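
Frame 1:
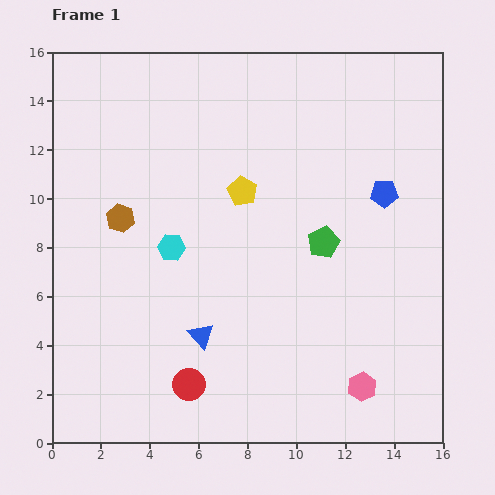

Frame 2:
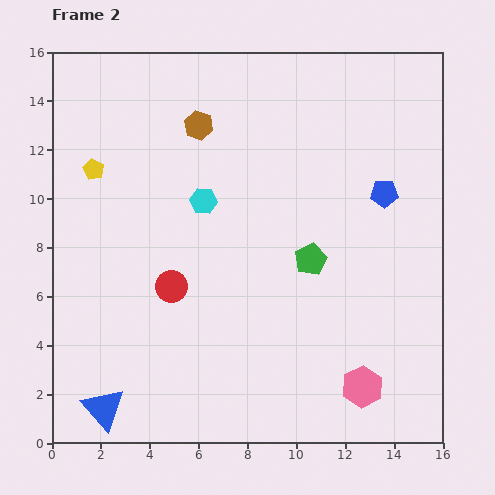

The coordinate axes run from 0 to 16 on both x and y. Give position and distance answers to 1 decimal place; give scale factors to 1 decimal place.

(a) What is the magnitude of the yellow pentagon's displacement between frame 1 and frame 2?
6.2

The yellow pentagon moved from (7.8, 10.3) to (1.7, 11.2), a distance of √(6.1² + 0.9²) ≈ 6.2.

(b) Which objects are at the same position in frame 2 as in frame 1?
the pink hexagon, the blue pentagon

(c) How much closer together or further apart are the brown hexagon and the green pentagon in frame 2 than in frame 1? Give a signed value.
-1.2

Distance in frame 1: 8.4. Distance in frame 2: 7.2.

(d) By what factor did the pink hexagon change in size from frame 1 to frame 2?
1.4×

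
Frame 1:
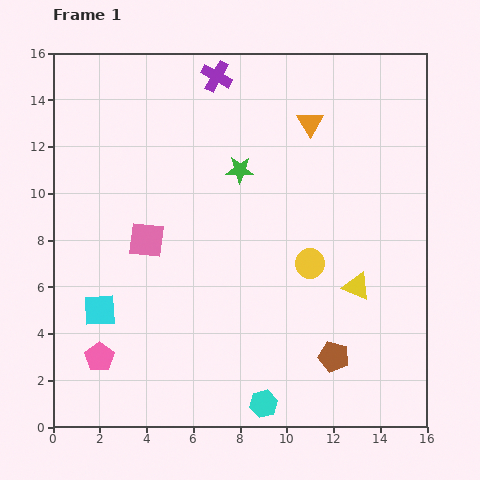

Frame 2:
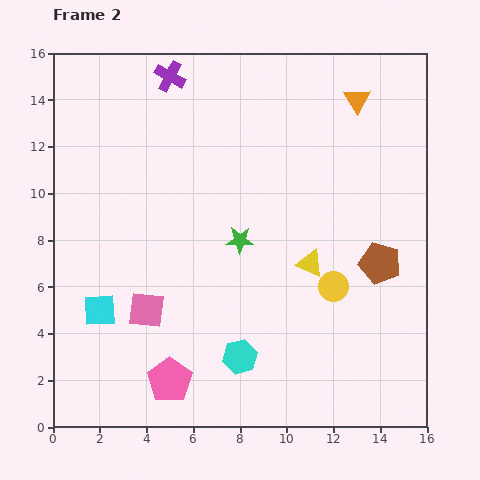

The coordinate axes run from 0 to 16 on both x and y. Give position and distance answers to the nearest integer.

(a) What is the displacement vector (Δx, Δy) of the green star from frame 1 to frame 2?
(0, -3)

The green star was at (8, 11) in frame 1 and (8, 8) in frame 2.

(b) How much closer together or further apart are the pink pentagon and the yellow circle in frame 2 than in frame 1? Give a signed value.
-2

Distance in frame 1: 10. Distance in frame 2: 8.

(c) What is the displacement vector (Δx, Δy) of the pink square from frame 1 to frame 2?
(0, -3)

The pink square was at (4, 8) in frame 1 and (4, 5) in frame 2.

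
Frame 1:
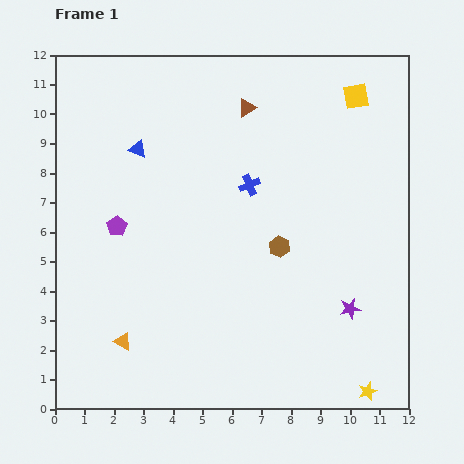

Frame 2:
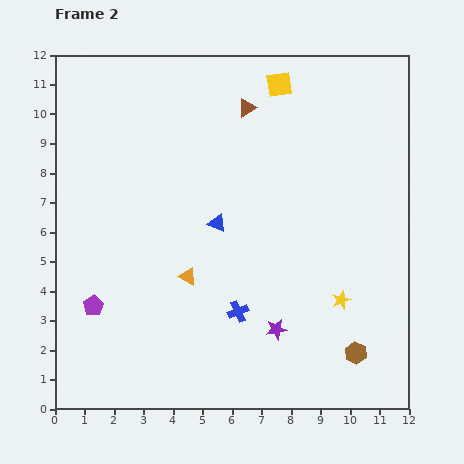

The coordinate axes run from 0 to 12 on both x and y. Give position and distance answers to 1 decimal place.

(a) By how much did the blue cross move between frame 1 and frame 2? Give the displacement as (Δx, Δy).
(-0.4, -4.3)

The blue cross was at (6.6, 7.6) in frame 1 and (6.2, 3.3) in frame 2.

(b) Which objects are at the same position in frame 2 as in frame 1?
the brown triangle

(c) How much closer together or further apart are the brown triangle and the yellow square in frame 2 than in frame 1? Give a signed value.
-2.3

Distance in frame 1: 3.7. Distance in frame 2: 1.4.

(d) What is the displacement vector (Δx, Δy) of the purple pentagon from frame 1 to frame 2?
(-0.8, -2.7)

The purple pentagon was at (2.1, 6.2) in frame 1 and (1.3, 3.5) in frame 2.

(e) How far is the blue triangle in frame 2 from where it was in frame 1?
3.7

The blue triangle moved from (2.8, 8.8) to (5.5, 6.3), a distance of √(2.7² + 2.5²) ≈ 3.7.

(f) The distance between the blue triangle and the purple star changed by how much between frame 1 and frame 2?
-4.9

Distance in frame 1: 9.0. Distance in frame 2: 4.1.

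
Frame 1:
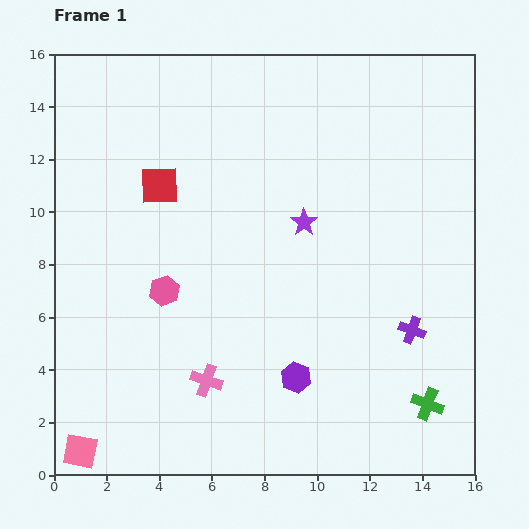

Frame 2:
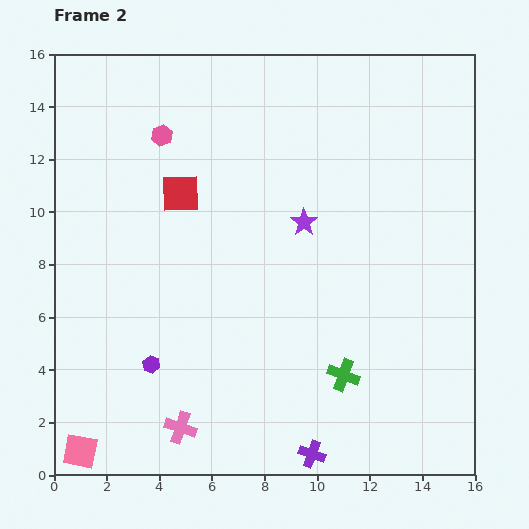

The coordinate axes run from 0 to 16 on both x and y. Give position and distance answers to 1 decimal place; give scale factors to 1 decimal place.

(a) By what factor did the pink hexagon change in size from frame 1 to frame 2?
0.7×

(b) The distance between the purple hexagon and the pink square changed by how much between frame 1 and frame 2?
-4.4

Distance in frame 1: 8.7. Distance in frame 2: 4.3.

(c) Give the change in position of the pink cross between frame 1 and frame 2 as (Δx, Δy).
(-1.0, -1.8)

The pink cross was at (5.8, 3.6) in frame 1 and (4.8, 1.8) in frame 2.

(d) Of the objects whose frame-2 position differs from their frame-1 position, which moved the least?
the red square

(moved 0.9)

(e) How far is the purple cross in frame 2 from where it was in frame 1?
6.0

The purple cross moved from (13.6, 5.5) to (9.8, 0.8), a distance of √(3.8² + 4.7²) ≈ 6.0.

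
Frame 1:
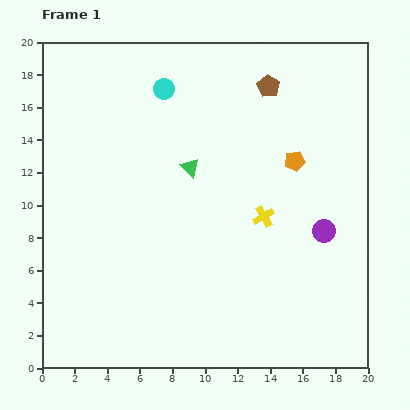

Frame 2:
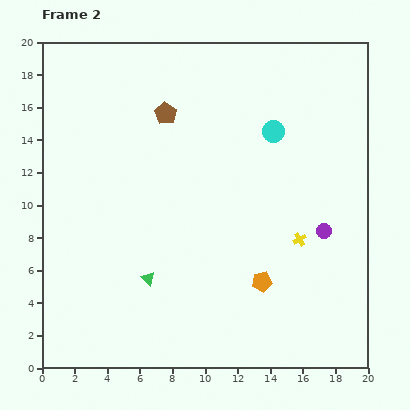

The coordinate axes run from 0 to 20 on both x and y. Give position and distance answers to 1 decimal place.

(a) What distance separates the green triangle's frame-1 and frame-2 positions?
7.3

The green triangle moved from (9.1, 12.3) to (6.5, 5.5), a distance of √(2.6² + 6.8²) ≈ 7.3.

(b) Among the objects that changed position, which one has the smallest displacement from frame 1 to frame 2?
the yellow cross

(moved 2.6)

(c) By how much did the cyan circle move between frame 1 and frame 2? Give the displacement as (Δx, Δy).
(6.7, -2.6)

The cyan circle was at (7.5, 17.1) in frame 1 and (14.2, 14.5) in frame 2.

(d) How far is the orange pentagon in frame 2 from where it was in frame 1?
7.7

The orange pentagon moved from (15.5, 12.7) to (13.5, 5.3), a distance of √(2.0² + 7.4²) ≈ 7.7.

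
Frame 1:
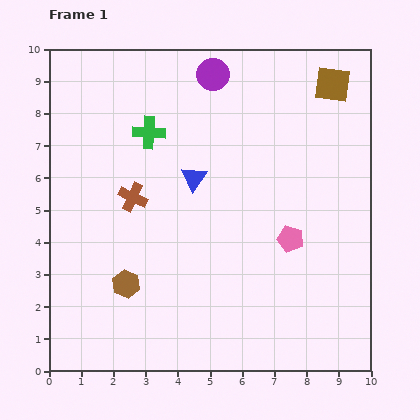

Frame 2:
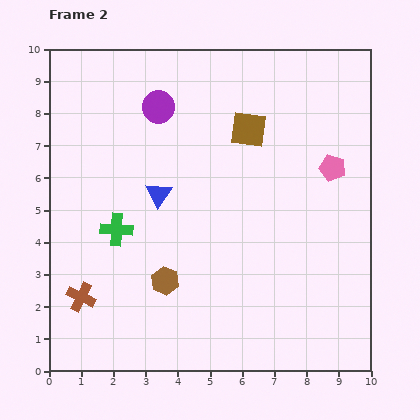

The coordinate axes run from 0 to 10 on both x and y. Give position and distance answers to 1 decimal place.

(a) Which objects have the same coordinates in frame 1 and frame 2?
none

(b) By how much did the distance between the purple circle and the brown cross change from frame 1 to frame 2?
+1.9

Distance in frame 1: 4.5. Distance in frame 2: 6.4.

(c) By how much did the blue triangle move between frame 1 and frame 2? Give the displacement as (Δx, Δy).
(-1.1, -0.5)

The blue triangle was at (4.5, 6.0) in frame 1 and (3.4, 5.5) in frame 2.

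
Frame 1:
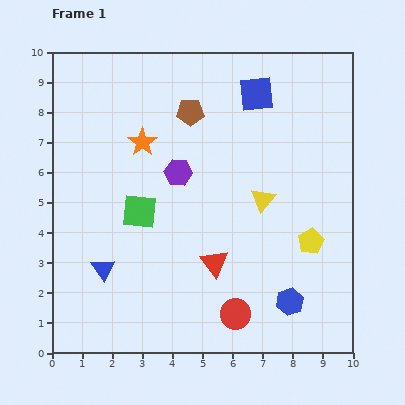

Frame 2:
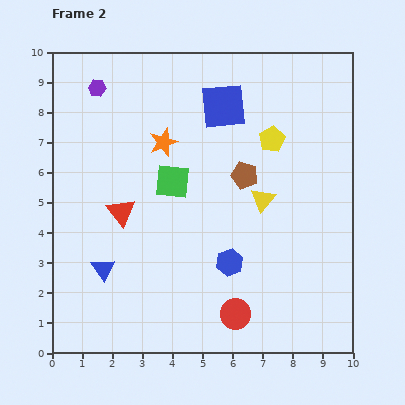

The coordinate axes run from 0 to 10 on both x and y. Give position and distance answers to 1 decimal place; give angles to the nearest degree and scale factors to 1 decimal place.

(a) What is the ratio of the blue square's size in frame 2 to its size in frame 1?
1.3×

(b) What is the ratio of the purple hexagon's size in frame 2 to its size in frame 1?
0.6×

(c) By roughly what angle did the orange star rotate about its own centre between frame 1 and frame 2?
15° clockwise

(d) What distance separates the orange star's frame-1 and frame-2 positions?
0.7

The orange star moved from (3.0, 7.0) to (3.7, 7.0), a distance of √(0.7² + 0.0²) ≈ 0.7.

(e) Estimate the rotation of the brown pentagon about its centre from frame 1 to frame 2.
17° clockwise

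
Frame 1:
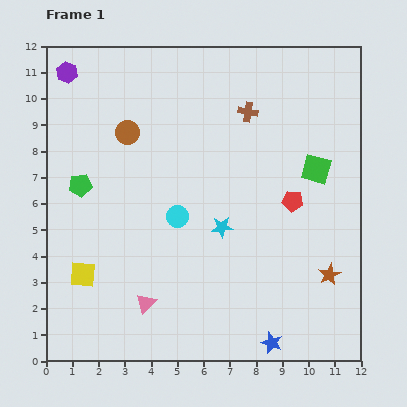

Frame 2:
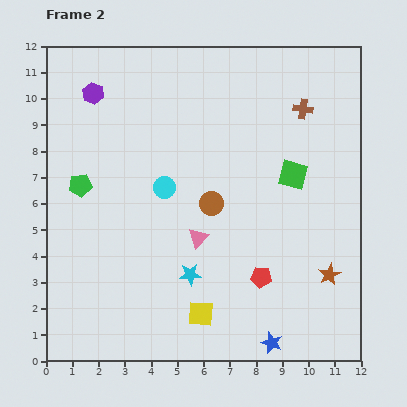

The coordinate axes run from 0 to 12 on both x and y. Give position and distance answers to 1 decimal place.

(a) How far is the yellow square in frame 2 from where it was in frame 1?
4.7

The yellow square moved from (1.4, 3.3) to (5.9, 1.8), a distance of √(4.5² + 1.5²) ≈ 4.7.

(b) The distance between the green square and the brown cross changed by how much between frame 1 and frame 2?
-0.9

Distance in frame 1: 3.4. Distance in frame 2: 2.5.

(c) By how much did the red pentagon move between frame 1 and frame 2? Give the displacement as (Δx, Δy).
(-1.2, -2.9)

The red pentagon was at (9.4, 6.1) in frame 1 and (8.2, 3.2) in frame 2.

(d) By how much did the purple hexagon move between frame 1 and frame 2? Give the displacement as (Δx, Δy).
(1.0, -0.8)

The purple hexagon was at (0.8, 11.0) in frame 1 and (1.8, 10.2) in frame 2.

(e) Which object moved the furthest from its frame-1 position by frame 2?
the yellow square

(moved 4.7; next 4.2)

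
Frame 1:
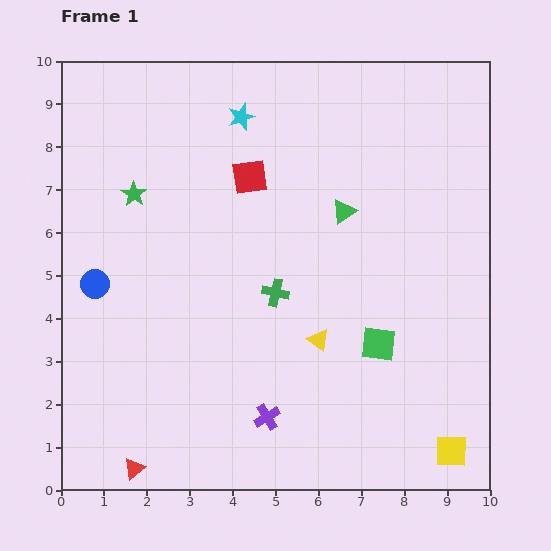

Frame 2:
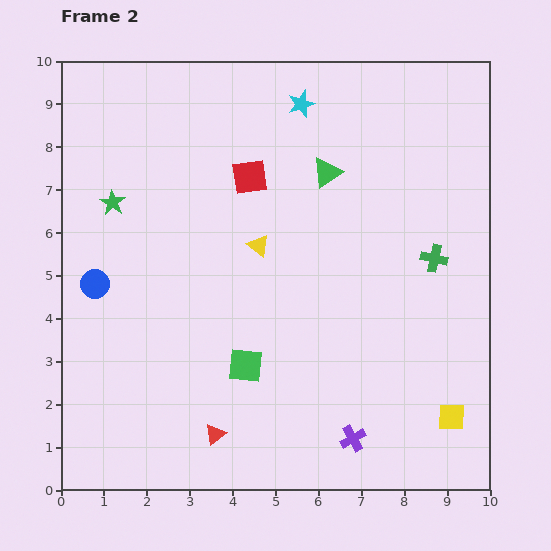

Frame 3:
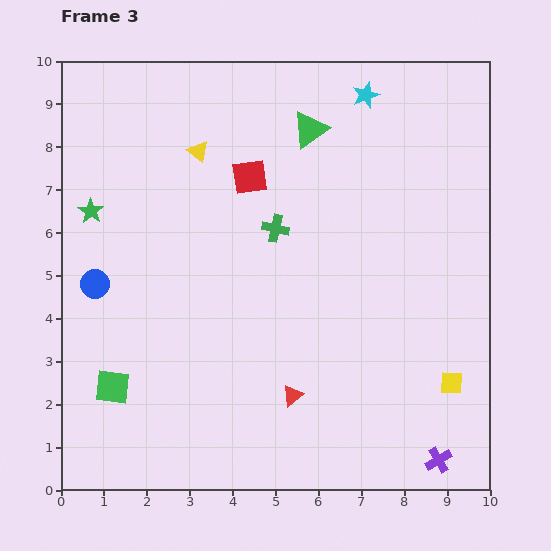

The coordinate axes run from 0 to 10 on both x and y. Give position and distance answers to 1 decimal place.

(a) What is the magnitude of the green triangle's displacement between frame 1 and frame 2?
1.0

The green triangle moved from (6.6, 6.5) to (6.2, 7.4), a distance of √(0.4² + 0.9²) ≈ 1.0.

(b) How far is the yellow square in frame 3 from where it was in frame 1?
1.6

The yellow square moved from (9.1, 0.9) to (9.1, 2.5), a distance of √(0.0² + 1.6²) ≈ 1.6.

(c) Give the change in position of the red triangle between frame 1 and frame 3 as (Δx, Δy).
(3.7, 1.7)

The red triangle was at (1.7, 0.5) in frame 1 and (5.4, 2.2) in frame 3.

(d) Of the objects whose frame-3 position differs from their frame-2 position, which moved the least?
the green star

(moved 0.5)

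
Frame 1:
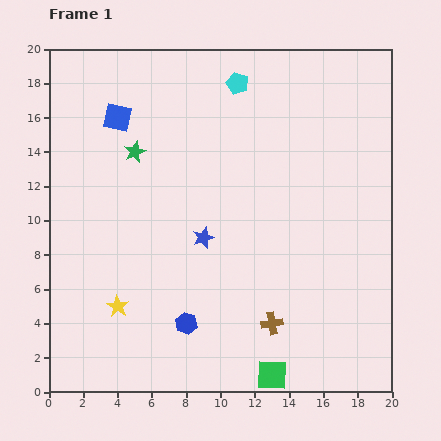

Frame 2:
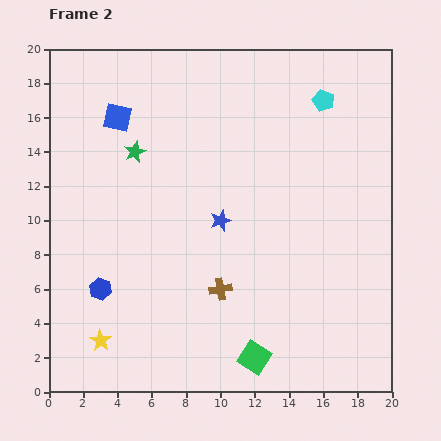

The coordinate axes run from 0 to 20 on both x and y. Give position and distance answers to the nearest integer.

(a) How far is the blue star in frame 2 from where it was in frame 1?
1

The blue star moved from (9, 9) to (10, 10), a distance of √(1² + 1²) ≈ 1.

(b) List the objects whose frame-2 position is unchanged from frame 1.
the blue square, the green star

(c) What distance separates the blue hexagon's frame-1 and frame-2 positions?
5

The blue hexagon moved from (8, 4) to (3, 6), a distance of √(5² + 2²) ≈ 5.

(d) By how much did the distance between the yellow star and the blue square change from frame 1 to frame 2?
+2

Distance in frame 1: 11. Distance in frame 2: 13.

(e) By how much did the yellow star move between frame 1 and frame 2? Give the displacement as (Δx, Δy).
(-1, -2)

The yellow star was at (4, 5) in frame 1 and (3, 3) in frame 2.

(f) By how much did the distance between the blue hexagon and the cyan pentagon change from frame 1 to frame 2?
+3

Distance in frame 1: 14. Distance in frame 2: 17.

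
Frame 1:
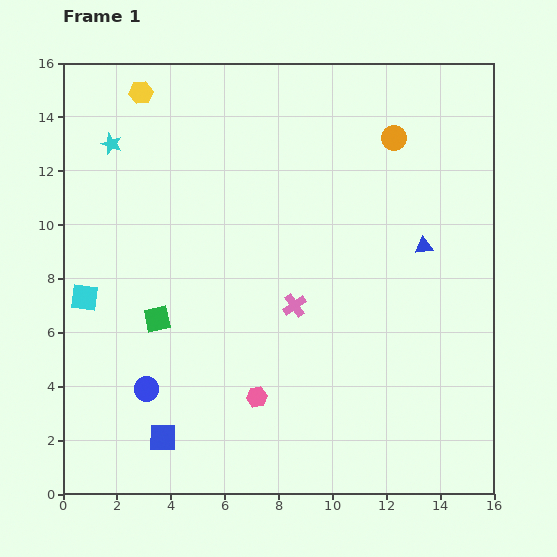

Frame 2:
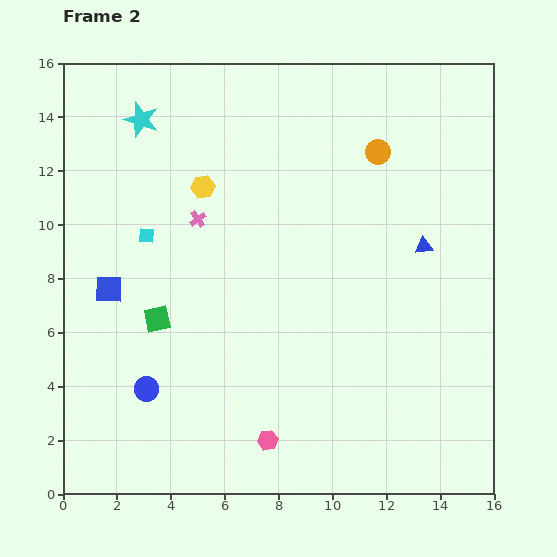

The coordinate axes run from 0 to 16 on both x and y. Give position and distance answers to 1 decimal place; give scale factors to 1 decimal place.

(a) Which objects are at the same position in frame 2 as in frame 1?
the blue circle, the green square, the blue triangle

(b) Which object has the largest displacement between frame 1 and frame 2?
the blue square

(moved 5.9; next 4.8)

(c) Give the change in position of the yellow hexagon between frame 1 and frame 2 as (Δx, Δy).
(2.3, -3.5)

The yellow hexagon was at (2.9, 14.9) in frame 1 and (5.2, 11.4) in frame 2.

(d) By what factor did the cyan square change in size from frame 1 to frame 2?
0.6×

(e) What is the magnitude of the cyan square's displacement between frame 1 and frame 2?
3.3

The cyan square moved from (0.8, 7.3) to (3.1, 9.6), a distance of √(2.3² + 2.3²) ≈ 3.3.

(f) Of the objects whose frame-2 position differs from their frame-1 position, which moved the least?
the orange circle

(moved 0.8)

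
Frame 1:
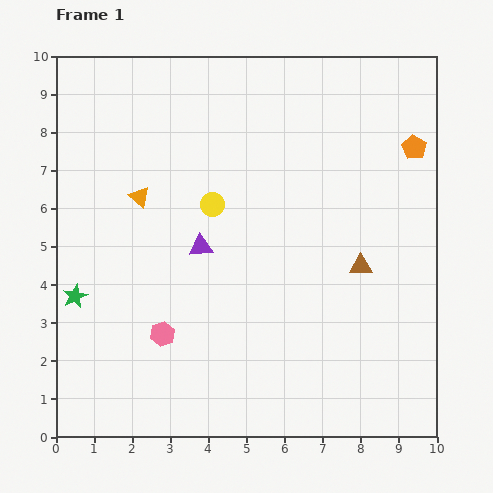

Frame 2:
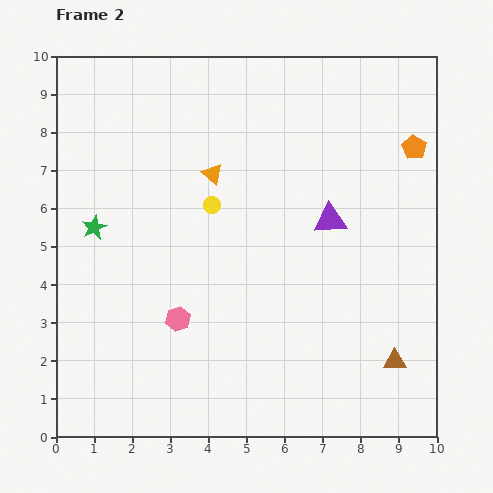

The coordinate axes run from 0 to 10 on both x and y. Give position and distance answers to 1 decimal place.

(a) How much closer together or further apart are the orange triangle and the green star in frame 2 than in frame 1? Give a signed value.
+0.3

Distance in frame 1: 3.1. Distance in frame 2: 3.4.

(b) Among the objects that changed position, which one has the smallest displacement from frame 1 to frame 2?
the pink hexagon

(moved 0.6)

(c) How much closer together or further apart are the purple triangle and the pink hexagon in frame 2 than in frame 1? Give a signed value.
+2.3

Distance in frame 1: 2.5. Distance in frame 2: 4.8.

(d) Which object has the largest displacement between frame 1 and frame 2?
the purple triangle

(moved 3.5; next 2.7)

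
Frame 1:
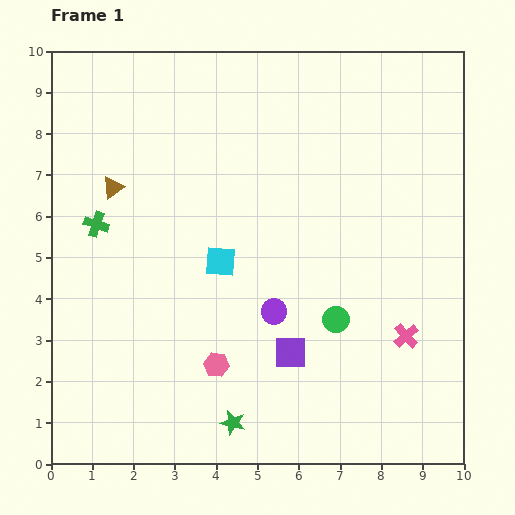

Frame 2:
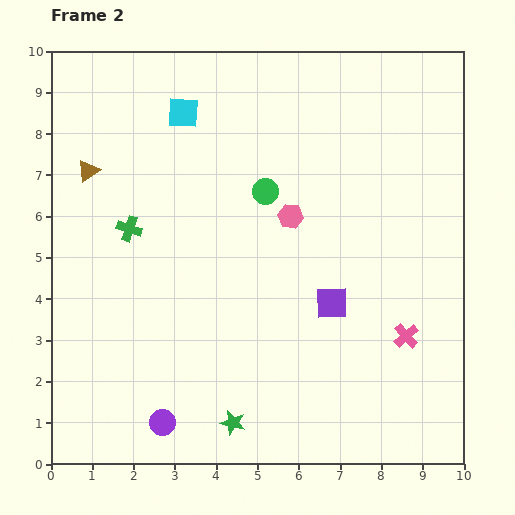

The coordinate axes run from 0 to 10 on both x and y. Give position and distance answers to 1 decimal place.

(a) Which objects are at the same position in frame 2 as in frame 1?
the green star, the pink cross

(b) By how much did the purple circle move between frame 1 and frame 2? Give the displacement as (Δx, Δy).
(-2.7, -2.7)

The purple circle was at (5.4, 3.7) in frame 1 and (2.7, 1.0) in frame 2.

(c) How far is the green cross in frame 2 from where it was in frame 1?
0.8

The green cross moved from (1.1, 5.8) to (1.9, 5.7), a distance of √(0.8² + 0.1²) ≈ 0.8.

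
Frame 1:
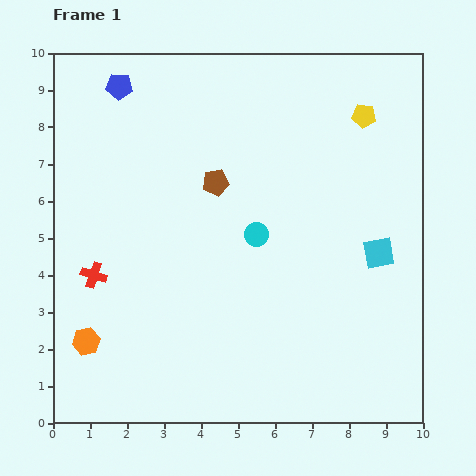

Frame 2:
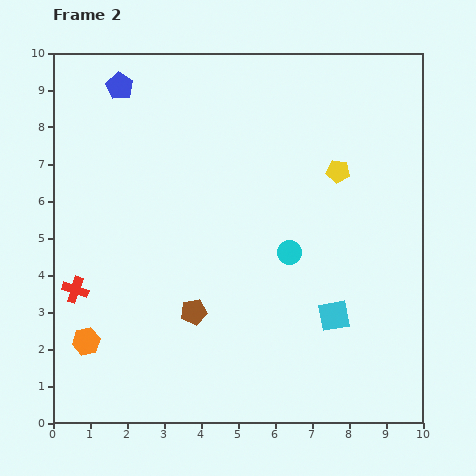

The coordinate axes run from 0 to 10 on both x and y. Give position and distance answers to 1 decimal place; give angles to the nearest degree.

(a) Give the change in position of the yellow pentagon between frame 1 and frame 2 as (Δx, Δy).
(-0.7, -1.5)

The yellow pentagon was at (8.4, 8.3) in frame 1 and (7.7, 6.8) in frame 2.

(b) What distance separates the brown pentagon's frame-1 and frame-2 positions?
3.6

The brown pentagon moved from (4.4, 6.5) to (3.8, 3.0), a distance of √(0.6² + 3.5²) ≈ 3.6.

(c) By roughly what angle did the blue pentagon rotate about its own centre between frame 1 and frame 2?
26° clockwise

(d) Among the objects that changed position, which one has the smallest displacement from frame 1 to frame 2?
the red cross

(moved 0.6)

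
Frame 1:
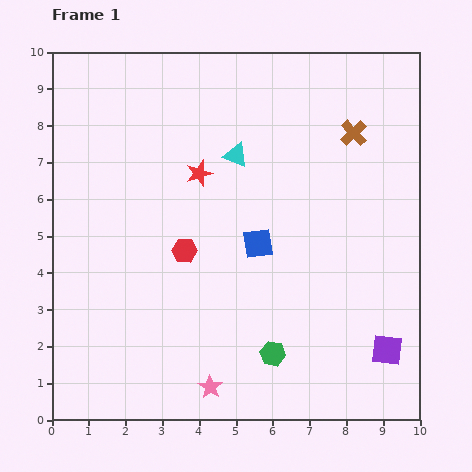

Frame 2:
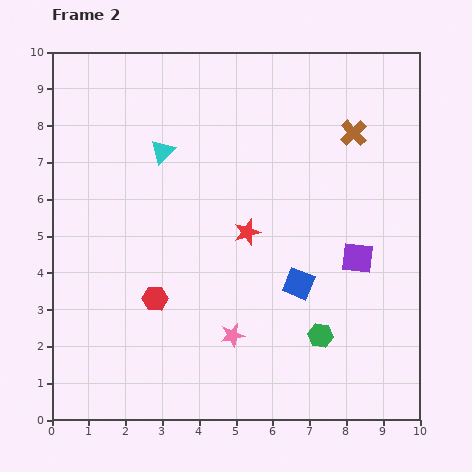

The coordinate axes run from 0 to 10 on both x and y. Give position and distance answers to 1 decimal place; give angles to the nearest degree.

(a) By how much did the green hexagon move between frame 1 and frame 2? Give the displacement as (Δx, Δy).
(1.3, 0.5)

The green hexagon was at (6.0, 1.8) in frame 1 and (7.3, 2.3) in frame 2.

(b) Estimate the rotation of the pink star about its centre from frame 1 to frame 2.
28° clockwise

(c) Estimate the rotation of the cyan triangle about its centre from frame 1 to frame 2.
55° clockwise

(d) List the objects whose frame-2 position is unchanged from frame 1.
the brown cross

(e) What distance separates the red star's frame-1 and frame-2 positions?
2.1

The red star moved from (4.0, 6.7) to (5.3, 5.1), a distance of √(1.3² + 1.6²) ≈ 2.1.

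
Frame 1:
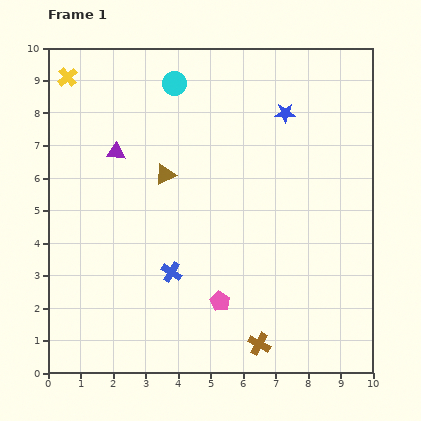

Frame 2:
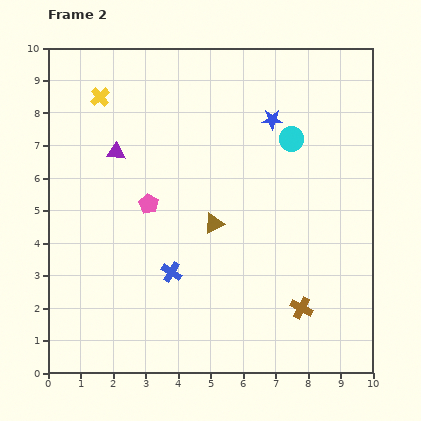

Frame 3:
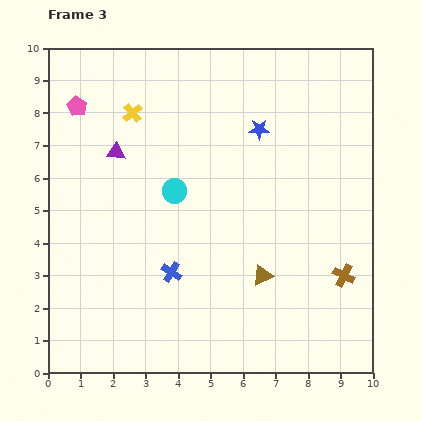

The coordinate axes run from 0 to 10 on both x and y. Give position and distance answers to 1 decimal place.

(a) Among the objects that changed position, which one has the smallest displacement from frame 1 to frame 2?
the blue star

(moved 0.4)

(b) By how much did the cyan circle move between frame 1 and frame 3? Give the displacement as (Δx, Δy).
(0.0, -3.3)

The cyan circle was at (3.9, 8.9) in frame 1 and (3.9, 5.6) in frame 3.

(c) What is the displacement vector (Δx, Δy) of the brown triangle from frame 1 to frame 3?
(3.0, -3.1)

The brown triangle was at (3.6, 6.1) in frame 1 and (6.6, 3.0) in frame 3.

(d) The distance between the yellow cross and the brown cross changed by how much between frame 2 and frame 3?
-0.8

Distance in frame 2: 9.0. Distance in frame 3: 8.2.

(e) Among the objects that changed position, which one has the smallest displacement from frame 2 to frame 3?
the blue star

(moved 0.5)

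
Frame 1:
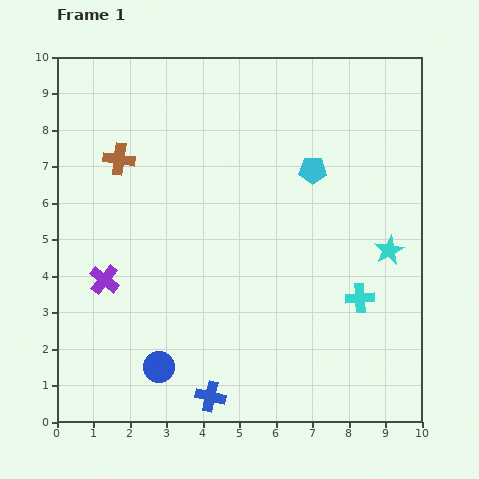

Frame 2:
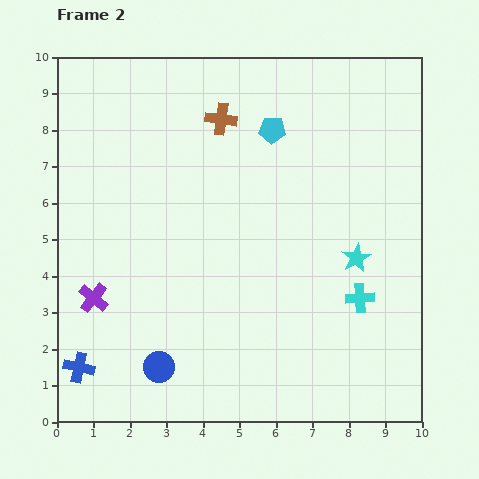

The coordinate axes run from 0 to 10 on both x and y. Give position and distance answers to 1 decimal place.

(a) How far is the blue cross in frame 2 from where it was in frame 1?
3.7

The blue cross moved from (4.2, 0.7) to (0.6, 1.5), a distance of √(3.6² + 0.8²) ≈ 3.7.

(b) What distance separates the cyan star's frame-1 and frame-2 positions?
0.9

The cyan star moved from (9.1, 4.7) to (8.2, 4.5), a distance of √(0.9² + 0.2²) ≈ 0.9.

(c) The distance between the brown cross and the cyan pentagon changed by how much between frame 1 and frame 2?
-3.9

Distance in frame 1: 5.3. Distance in frame 2: 1.4.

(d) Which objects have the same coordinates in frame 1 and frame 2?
the cyan cross, the blue circle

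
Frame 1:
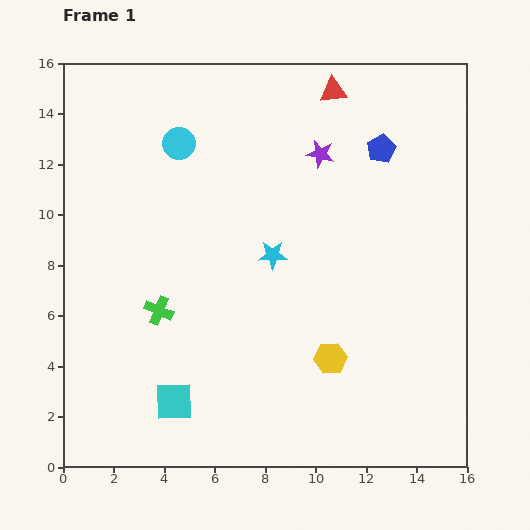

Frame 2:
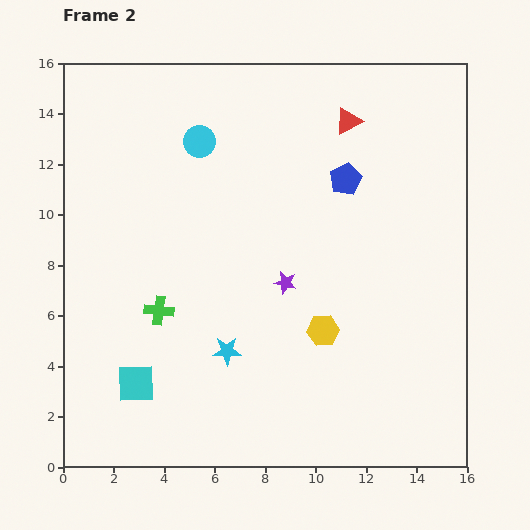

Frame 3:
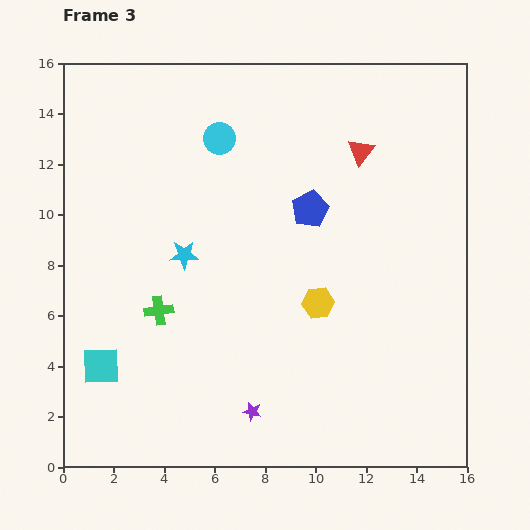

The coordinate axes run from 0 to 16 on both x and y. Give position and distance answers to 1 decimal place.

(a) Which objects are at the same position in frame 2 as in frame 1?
the green cross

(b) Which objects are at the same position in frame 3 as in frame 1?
the green cross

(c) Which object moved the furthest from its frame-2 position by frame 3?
the purple star

(moved 5.3; next 4.2)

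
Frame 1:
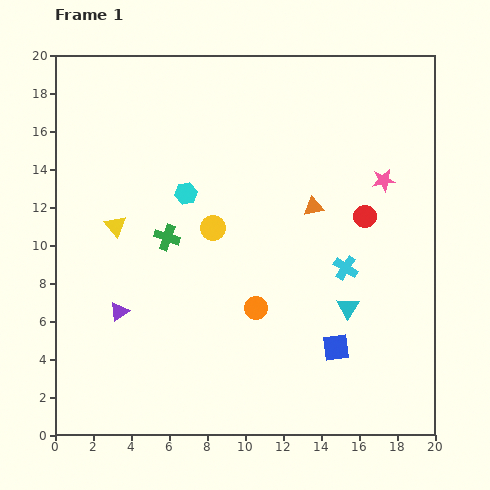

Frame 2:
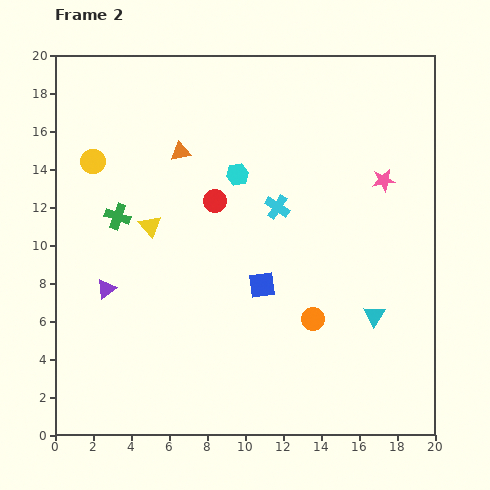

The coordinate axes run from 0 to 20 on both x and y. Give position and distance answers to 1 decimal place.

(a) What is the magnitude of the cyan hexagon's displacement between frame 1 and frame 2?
2.9

The cyan hexagon moved from (6.9, 12.7) to (9.6, 13.7), a distance of √(2.7² + 1.0²) ≈ 2.9.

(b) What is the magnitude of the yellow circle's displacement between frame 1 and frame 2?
7.2

The yellow circle moved from (8.3, 10.9) to (2.0, 14.4), a distance of √(6.3² + 3.5²) ≈ 7.2.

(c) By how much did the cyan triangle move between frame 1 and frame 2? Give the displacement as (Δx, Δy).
(1.4, -0.4)

The cyan triangle was at (15.4, 6.7) in frame 1 and (16.8, 6.3) in frame 2.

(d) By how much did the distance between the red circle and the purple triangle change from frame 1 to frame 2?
-6.5

Distance in frame 1: 13.8. Distance in frame 2: 7.3.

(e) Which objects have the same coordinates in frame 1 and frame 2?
the pink star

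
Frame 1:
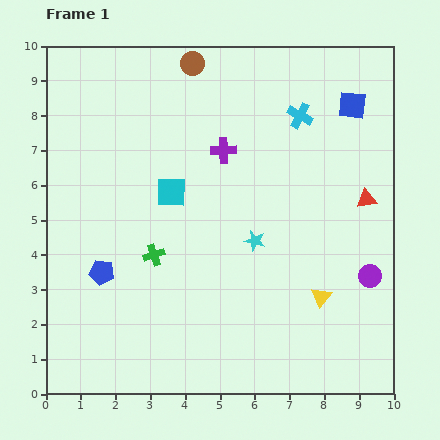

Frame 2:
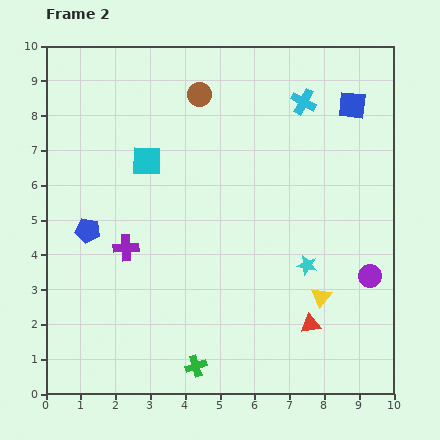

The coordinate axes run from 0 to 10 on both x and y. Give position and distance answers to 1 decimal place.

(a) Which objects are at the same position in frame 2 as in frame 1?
the yellow triangle, the blue square, the purple circle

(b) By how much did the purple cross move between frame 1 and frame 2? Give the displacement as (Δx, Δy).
(-2.8, -2.8)

The purple cross was at (5.1, 7.0) in frame 1 and (2.3, 4.2) in frame 2.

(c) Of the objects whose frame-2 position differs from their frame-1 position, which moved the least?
the cyan cross

(moved 0.4)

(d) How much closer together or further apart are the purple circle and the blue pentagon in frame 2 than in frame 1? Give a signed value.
+0.5

Distance in frame 1: 7.7. Distance in frame 2: 8.2.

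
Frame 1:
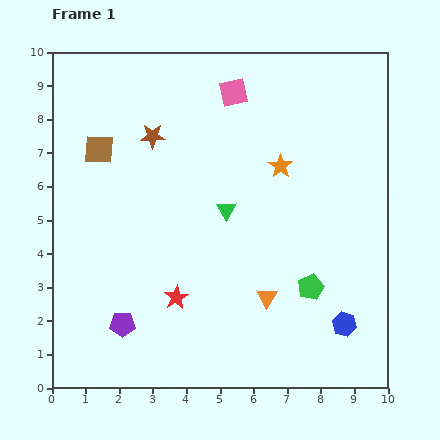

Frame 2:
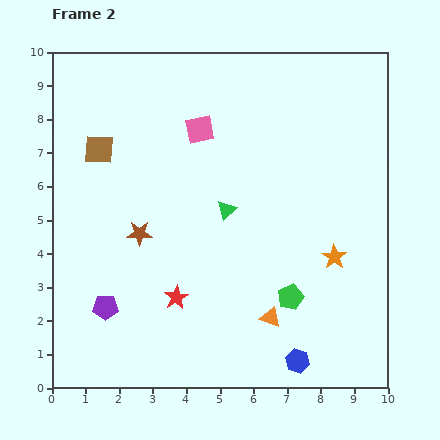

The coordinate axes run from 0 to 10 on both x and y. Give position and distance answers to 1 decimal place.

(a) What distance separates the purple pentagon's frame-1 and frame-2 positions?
0.7

The purple pentagon moved from (2.1, 1.9) to (1.6, 2.4), a distance of √(0.5² + 0.5²) ≈ 0.7.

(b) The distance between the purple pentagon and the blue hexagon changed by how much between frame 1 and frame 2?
-0.7

Distance in frame 1: 6.6. Distance in frame 2: 5.9.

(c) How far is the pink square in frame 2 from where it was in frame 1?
1.5

The pink square moved from (5.4, 8.8) to (4.4, 7.7), a distance of √(1.0² + 1.1²) ≈ 1.5.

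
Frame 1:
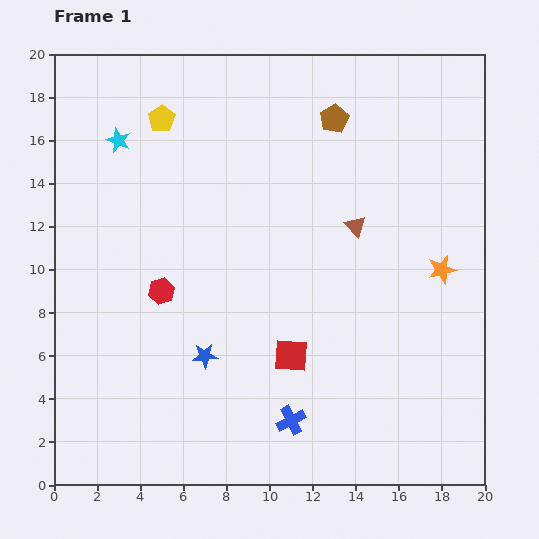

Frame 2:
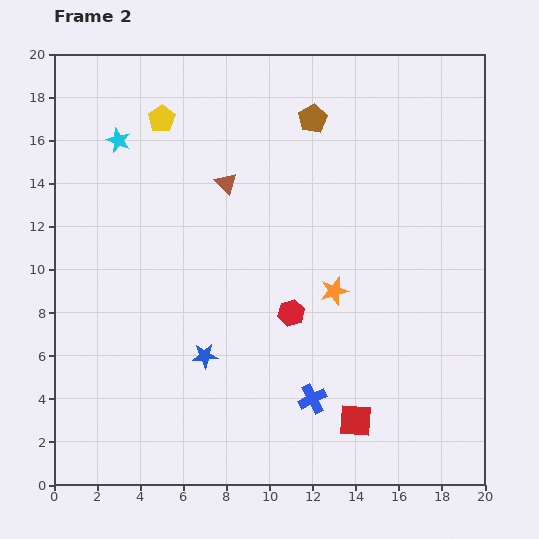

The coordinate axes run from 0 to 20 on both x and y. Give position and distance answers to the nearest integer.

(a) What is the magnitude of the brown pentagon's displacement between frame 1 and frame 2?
1

The brown pentagon moved from (13, 17) to (12, 17), a distance of √(1² + 0²) ≈ 1.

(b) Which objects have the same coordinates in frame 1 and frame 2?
the cyan star, the blue star, the yellow pentagon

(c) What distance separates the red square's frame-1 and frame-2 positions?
4

The red square moved from (11, 6) to (14, 3), a distance of √(3² + 3²) ≈ 4.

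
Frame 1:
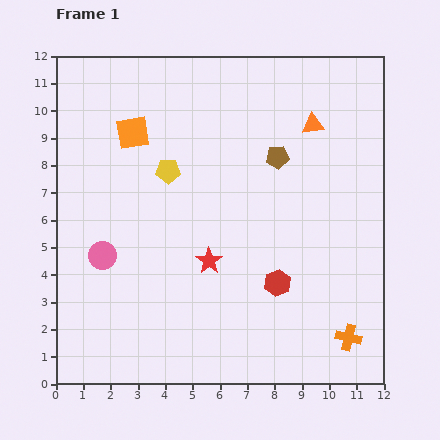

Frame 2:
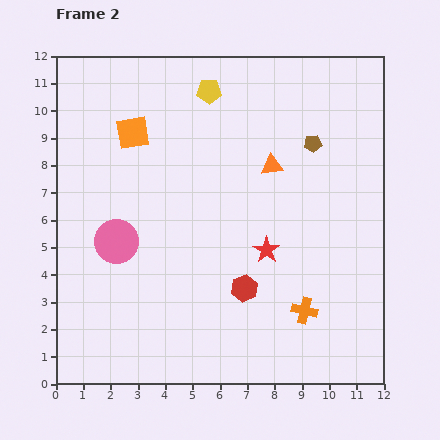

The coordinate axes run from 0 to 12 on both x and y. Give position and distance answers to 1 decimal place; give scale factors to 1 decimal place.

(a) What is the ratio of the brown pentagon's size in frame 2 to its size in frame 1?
0.8×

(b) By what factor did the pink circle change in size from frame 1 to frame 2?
1.6×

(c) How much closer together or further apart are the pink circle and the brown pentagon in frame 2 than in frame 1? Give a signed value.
+0.7

Distance in frame 1: 7.3. Distance in frame 2: 8.0.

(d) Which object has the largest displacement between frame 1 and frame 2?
the yellow pentagon

(moved 3.3; next 2.1)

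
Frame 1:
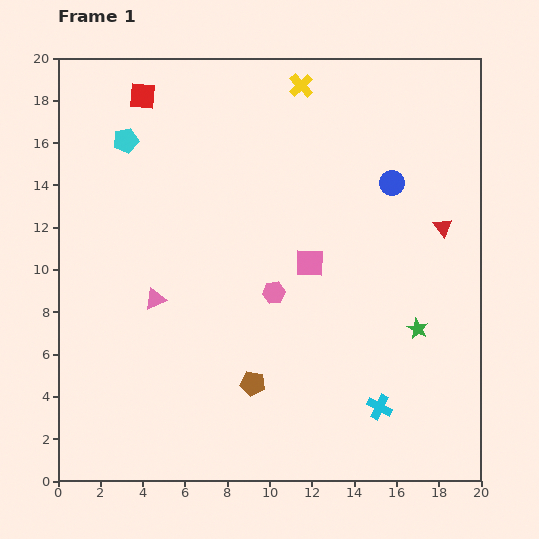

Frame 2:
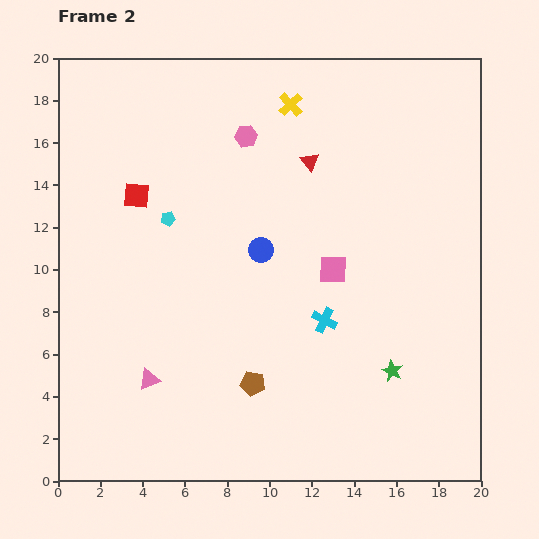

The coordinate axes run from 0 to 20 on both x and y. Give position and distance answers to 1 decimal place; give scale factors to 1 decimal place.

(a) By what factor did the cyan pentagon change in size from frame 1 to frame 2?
0.6×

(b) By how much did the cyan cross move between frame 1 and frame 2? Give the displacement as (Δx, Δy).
(-2.6, 4.1)

The cyan cross was at (15.2, 3.5) in frame 1 and (12.6, 7.6) in frame 2.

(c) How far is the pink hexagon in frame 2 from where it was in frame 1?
7.5

The pink hexagon moved from (10.2, 8.9) to (8.9, 16.3), a distance of √(1.3² + 7.4²) ≈ 7.5.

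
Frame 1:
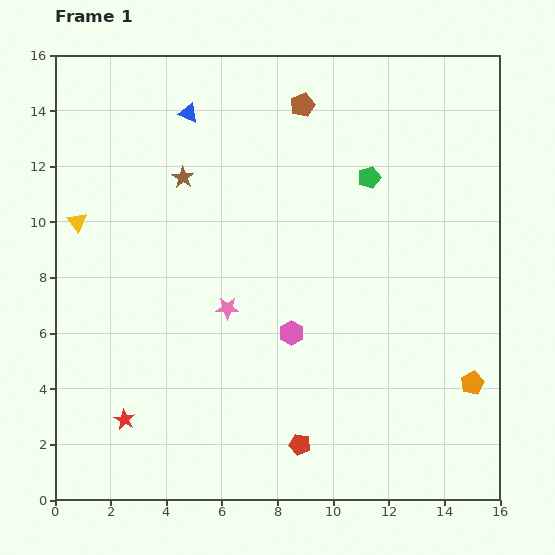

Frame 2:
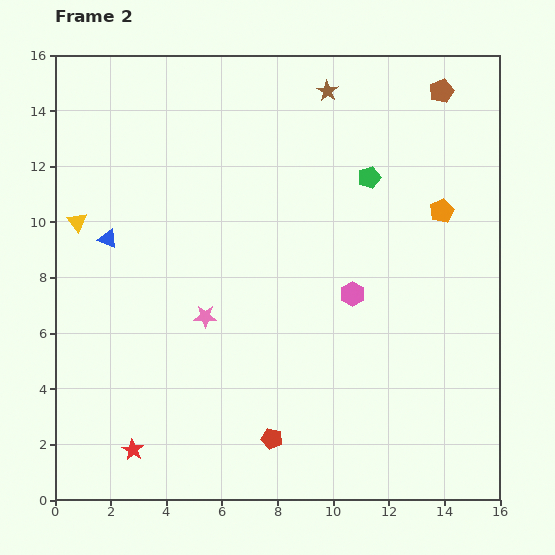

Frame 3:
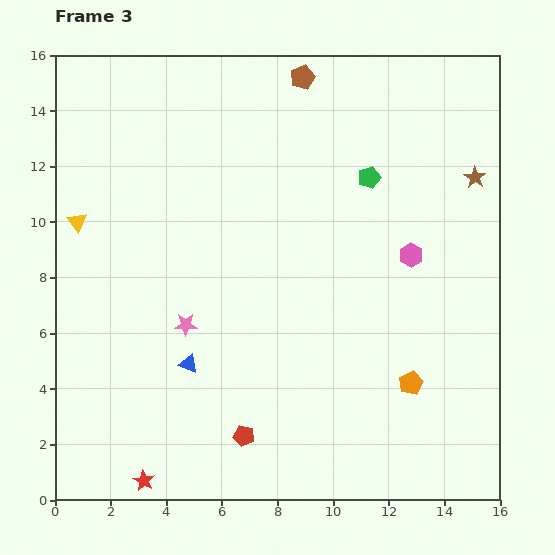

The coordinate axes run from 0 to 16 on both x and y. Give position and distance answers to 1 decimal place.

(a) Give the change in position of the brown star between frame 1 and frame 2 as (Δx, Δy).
(5.2, 3.1)

The brown star was at (4.6, 11.6) in frame 1 and (9.8, 14.7) in frame 2.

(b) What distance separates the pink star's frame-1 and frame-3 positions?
1.6

The pink star moved from (6.2, 6.9) to (4.7, 6.3), a distance of √(1.5² + 0.6²) ≈ 1.6.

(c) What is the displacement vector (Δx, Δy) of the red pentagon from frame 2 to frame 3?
(-1.0, 0.1)

The red pentagon was at (7.8, 2.2) in frame 2 and (6.8, 2.3) in frame 3.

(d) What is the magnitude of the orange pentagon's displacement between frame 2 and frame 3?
6.3

The orange pentagon moved from (13.9, 10.4) to (12.8, 4.2), a distance of √(1.1² + 6.2²) ≈ 6.3.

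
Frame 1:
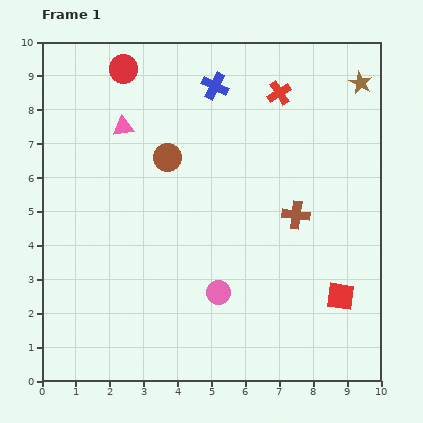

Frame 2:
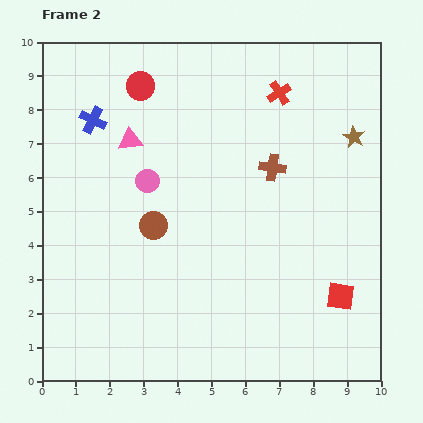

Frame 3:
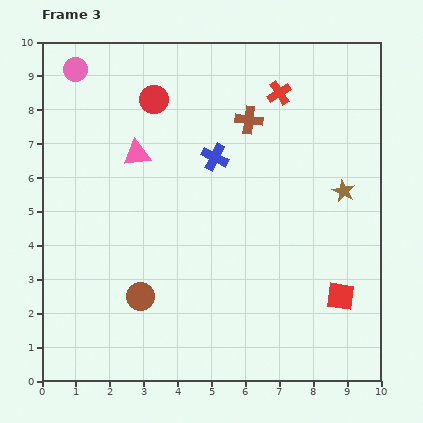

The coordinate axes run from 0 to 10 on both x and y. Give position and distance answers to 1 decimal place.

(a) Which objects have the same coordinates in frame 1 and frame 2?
the red square, the red cross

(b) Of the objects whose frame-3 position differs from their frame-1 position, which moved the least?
the pink triangle

(moved 0.9)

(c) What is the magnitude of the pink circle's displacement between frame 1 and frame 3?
7.8

The pink circle moved from (5.2, 2.6) to (1.0, 9.2), a distance of √(4.2² + 6.6²) ≈ 7.8.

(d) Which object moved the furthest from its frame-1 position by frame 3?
the pink circle

(moved 7.8; next 4.2)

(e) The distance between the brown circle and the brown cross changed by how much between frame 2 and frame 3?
+2.2

Distance in frame 2: 3.9. Distance in frame 3: 6.1.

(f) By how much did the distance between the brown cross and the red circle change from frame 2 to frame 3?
-1.7

Distance in frame 2: 4.6. Distance in frame 3: 2.9.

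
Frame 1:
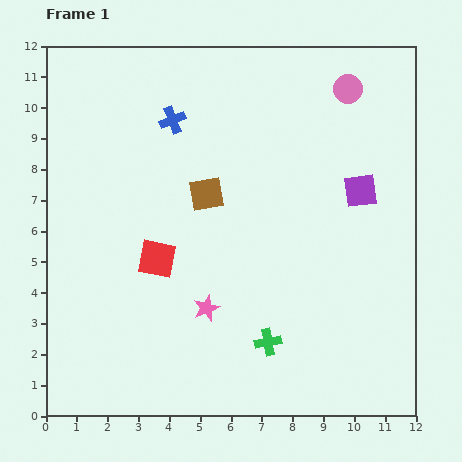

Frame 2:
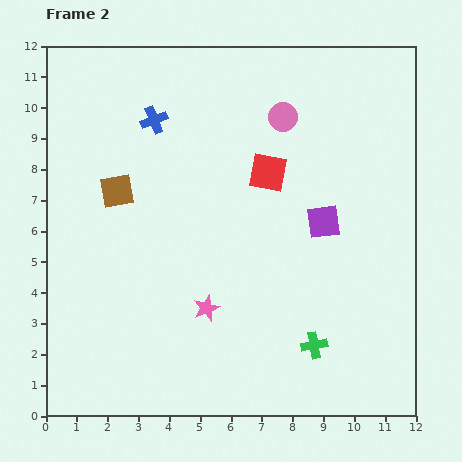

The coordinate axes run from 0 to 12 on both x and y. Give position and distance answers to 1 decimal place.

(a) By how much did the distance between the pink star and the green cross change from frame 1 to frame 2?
+1.4

Distance in frame 1: 2.3. Distance in frame 2: 3.7.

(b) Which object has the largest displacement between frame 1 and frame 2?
the red square

(moved 4.6; next 2.9)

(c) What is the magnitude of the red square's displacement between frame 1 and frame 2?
4.6

The red square moved from (3.6, 5.1) to (7.2, 7.9), a distance of √(3.6² + 2.8²) ≈ 4.6.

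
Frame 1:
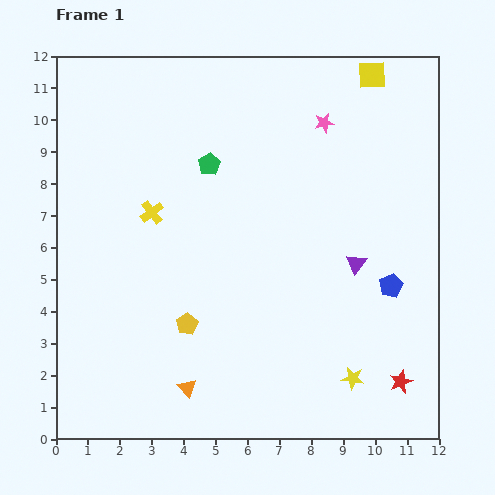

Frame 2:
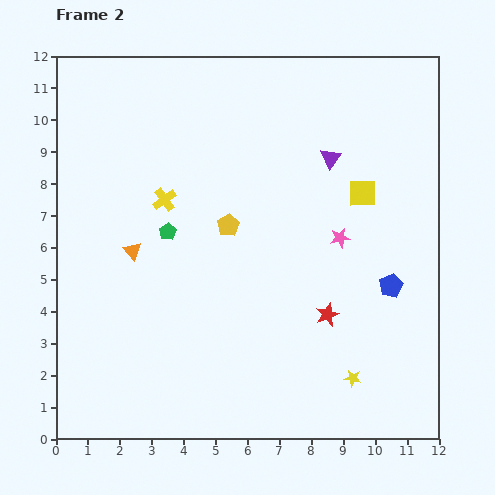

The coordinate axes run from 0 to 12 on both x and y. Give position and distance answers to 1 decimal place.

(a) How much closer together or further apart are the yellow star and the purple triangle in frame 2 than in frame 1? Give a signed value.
+3.3

Distance in frame 1: 3.6. Distance in frame 2: 6.9.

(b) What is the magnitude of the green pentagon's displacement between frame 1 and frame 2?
2.5

The green pentagon moved from (4.8, 8.6) to (3.5, 6.5), a distance of √(1.3² + 2.1²) ≈ 2.5.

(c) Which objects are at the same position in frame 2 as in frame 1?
the blue pentagon, the yellow star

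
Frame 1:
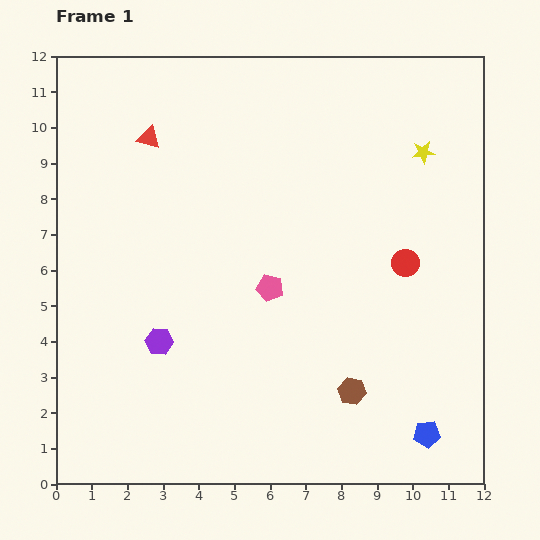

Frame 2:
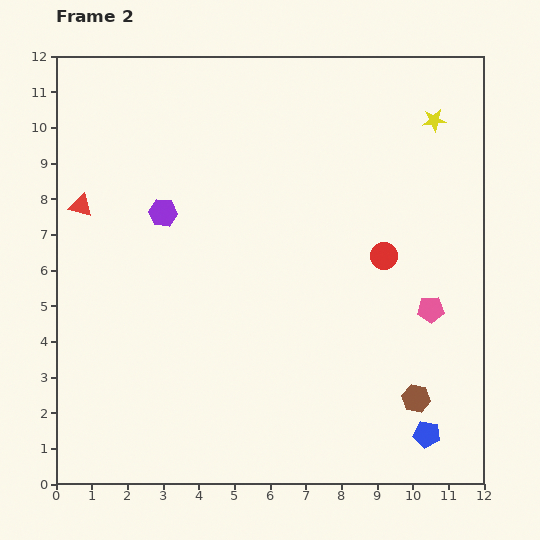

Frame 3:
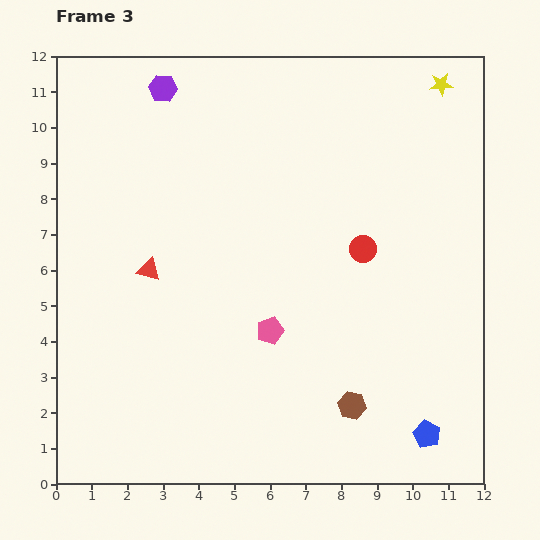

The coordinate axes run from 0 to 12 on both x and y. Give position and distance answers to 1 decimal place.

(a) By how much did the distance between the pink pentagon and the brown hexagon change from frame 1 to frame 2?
-1.2

Distance in frame 1: 3.7. Distance in frame 2: 2.5.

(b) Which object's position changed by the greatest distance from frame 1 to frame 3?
the purple hexagon

(moved 7.1; next 3.7)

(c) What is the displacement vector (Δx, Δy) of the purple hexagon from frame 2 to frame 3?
(0.0, 3.5)

The purple hexagon was at (3.0, 7.6) in frame 2 and (3.0, 11.1) in frame 3.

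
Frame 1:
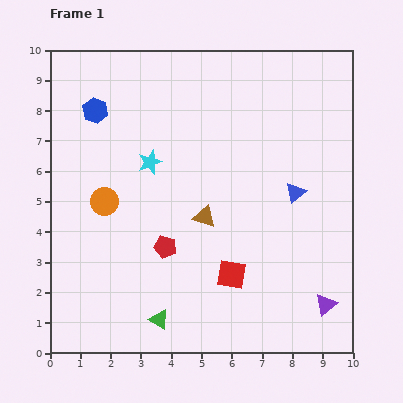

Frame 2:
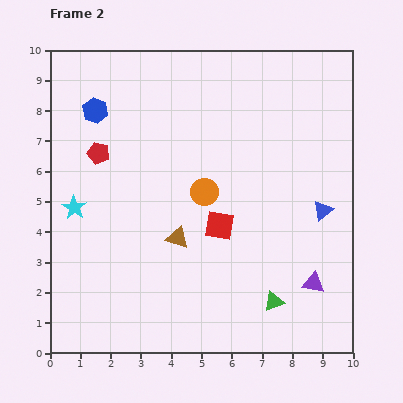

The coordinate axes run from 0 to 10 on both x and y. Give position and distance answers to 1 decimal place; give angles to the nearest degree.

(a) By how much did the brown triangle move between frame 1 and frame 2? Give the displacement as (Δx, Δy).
(-0.9, -0.7)

The brown triangle was at (5.1, 4.5) in frame 1 and (4.2, 3.8) in frame 2.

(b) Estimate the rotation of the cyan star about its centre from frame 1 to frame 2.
20° counter-clockwise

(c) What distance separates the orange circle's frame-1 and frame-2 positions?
3.3

The orange circle moved from (1.8, 5.0) to (5.1, 5.3), a distance of √(3.3² + 0.3²) ≈ 3.3.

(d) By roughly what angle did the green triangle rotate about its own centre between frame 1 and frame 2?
51° counter-clockwise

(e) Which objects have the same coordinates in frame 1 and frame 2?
the blue hexagon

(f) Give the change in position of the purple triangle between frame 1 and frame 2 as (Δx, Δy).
(-0.4, 0.7)

The purple triangle was at (9.1, 1.6) in frame 1 and (8.7, 2.3) in frame 2.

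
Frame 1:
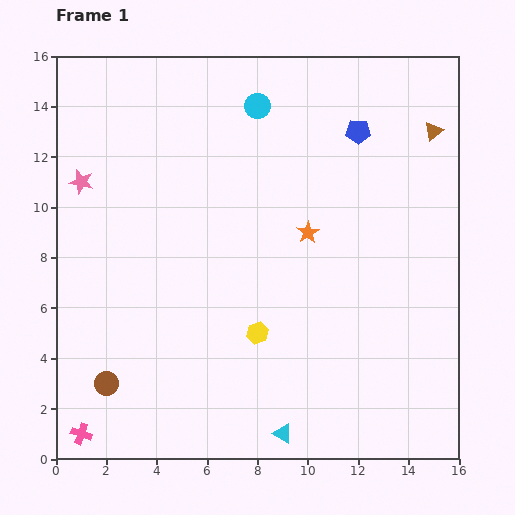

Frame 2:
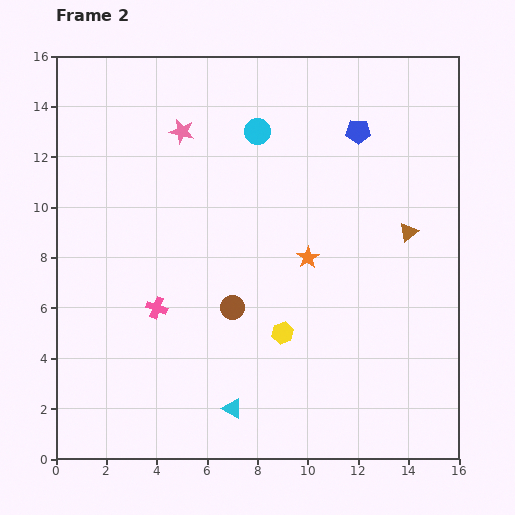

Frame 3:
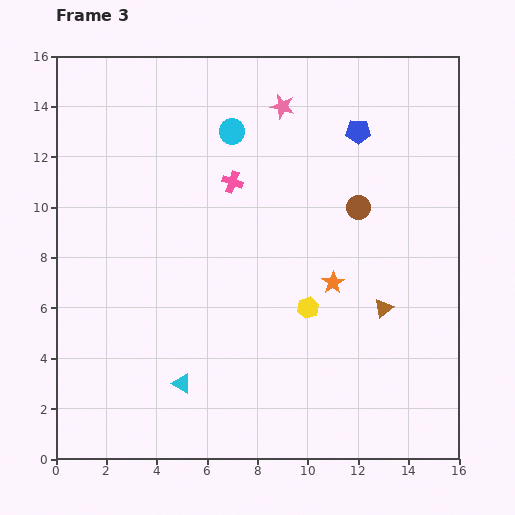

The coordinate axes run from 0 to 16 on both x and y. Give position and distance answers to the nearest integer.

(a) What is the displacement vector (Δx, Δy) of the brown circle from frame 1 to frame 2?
(5, 3)

The brown circle was at (2, 3) in frame 1 and (7, 6) in frame 2.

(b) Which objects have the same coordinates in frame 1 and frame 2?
the blue pentagon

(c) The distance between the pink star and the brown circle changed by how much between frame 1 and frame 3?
-3

Distance in frame 1: 8. Distance in frame 3: 5.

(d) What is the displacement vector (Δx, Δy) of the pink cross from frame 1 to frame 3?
(6, 10)

The pink cross was at (1, 1) in frame 1 and (7, 11) in frame 3.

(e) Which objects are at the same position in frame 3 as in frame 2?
the blue pentagon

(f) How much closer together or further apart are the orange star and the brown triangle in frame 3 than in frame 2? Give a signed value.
-2

Distance in frame 2: 4. Distance in frame 3: 2.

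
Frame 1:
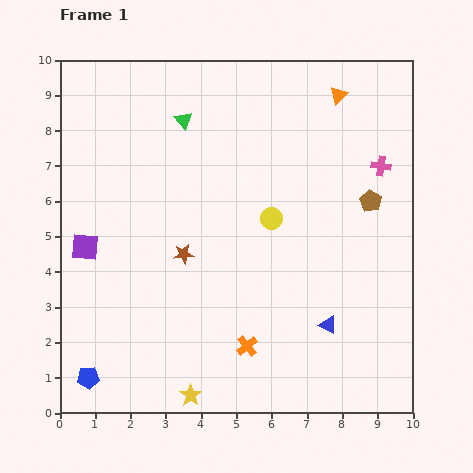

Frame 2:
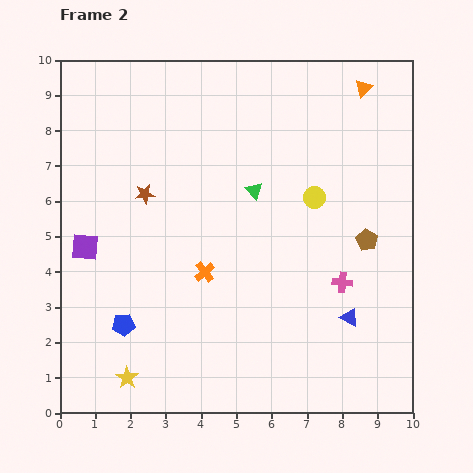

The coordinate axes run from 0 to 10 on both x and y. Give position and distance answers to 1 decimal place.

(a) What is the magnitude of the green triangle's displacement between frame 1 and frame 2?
2.8

The green triangle moved from (3.5, 8.3) to (5.5, 6.3), a distance of √(2.0² + 2.0²) ≈ 2.8.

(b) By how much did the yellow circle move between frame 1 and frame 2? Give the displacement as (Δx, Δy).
(1.2, 0.6)

The yellow circle was at (6.0, 5.5) in frame 1 and (7.2, 6.1) in frame 2.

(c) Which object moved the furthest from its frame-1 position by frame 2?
the pink cross

(moved 3.5; next 2.8)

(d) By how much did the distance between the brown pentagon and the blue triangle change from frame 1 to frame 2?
-1.4

Distance in frame 1: 3.7. Distance in frame 2: 2.3.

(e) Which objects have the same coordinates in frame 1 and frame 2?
the purple square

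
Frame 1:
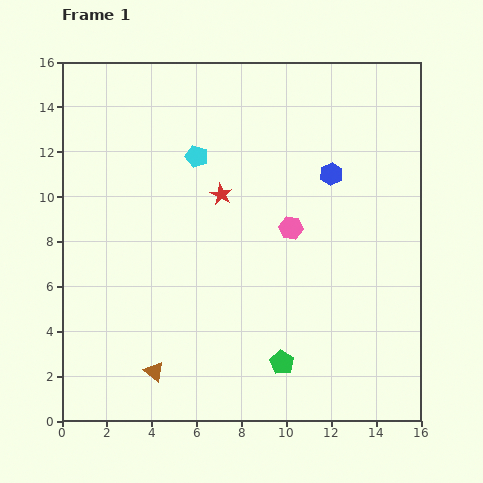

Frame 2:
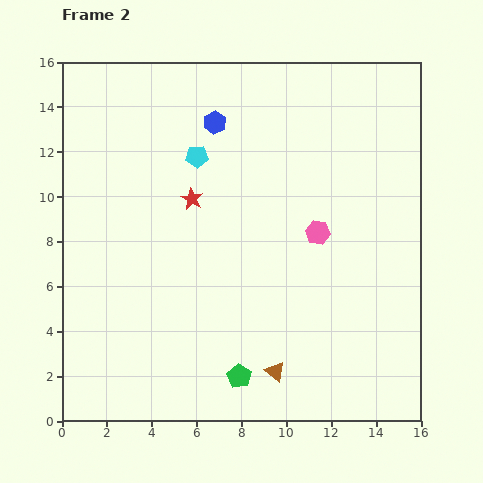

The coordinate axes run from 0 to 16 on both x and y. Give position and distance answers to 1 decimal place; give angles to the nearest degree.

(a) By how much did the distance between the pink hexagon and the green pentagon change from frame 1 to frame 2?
+1.3

Distance in frame 1: 6.0. Distance in frame 2: 7.3.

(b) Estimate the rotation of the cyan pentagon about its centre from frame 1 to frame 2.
20° counter-clockwise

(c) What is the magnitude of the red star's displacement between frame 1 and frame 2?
1.3

The red star moved from (7.1, 10.1) to (5.8, 9.9), a distance of √(1.3² + 0.2²) ≈ 1.3.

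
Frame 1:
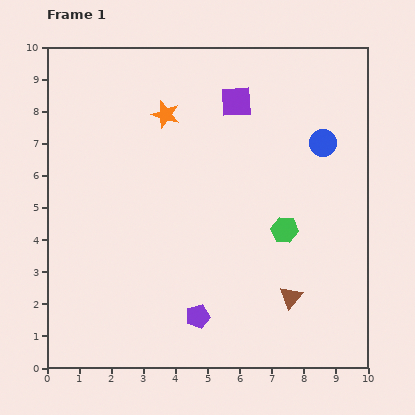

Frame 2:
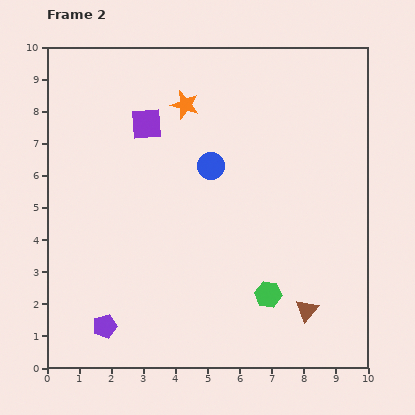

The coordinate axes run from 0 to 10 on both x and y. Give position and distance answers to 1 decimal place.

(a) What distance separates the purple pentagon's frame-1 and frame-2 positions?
2.9

The purple pentagon moved from (4.7, 1.6) to (1.8, 1.3), a distance of √(2.9² + 0.3²) ≈ 2.9.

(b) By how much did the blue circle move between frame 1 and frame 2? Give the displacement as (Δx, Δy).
(-3.5, -0.7)

The blue circle was at (8.6, 7.0) in frame 1 and (5.1, 6.3) in frame 2.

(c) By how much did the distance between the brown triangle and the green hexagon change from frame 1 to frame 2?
-0.8

Distance in frame 1: 2.1. Distance in frame 2: 1.3.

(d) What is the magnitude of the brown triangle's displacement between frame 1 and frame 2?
0.6

The brown triangle moved from (7.6, 2.2) to (8.1, 1.8), a distance of √(0.5² + 0.4²) ≈ 0.6.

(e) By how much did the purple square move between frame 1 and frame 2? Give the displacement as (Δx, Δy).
(-2.8, -0.7)

The purple square was at (5.9, 8.3) in frame 1 and (3.1, 7.6) in frame 2.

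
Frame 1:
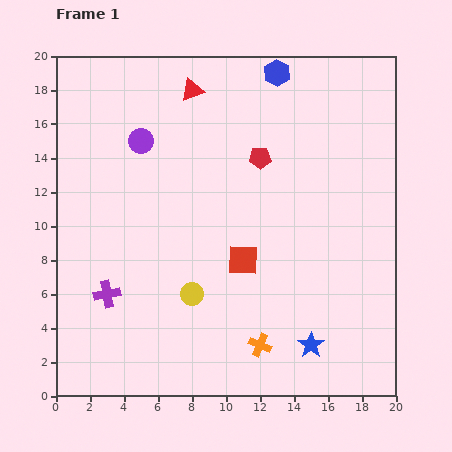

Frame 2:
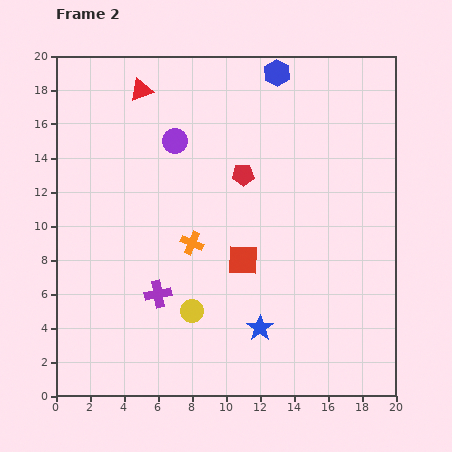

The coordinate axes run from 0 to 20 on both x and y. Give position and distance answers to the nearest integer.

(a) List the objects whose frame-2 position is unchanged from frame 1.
the red square, the blue hexagon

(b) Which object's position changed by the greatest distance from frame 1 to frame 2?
the orange cross

(moved 7; next 3)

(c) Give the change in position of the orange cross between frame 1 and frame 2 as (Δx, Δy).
(-4, 6)

The orange cross was at (12, 3) in frame 1 and (8, 9) in frame 2.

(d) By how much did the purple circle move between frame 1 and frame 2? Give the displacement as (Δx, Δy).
(2, 0)

The purple circle was at (5, 15) in frame 1 and (7, 15) in frame 2.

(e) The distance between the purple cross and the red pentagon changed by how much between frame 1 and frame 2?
-3

Distance in frame 1: 12. Distance in frame 2: 9.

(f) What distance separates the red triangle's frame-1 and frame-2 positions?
3

The red triangle moved from (8, 18) to (5, 18), a distance of √(3² + 0²) ≈ 3.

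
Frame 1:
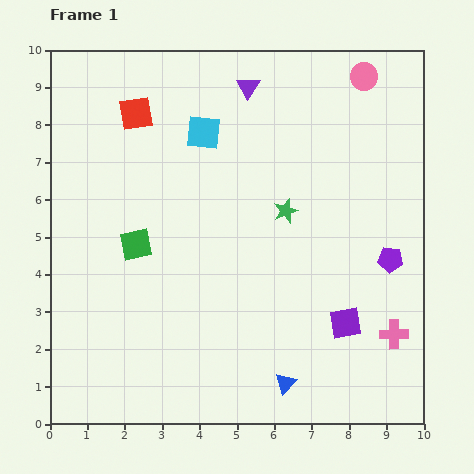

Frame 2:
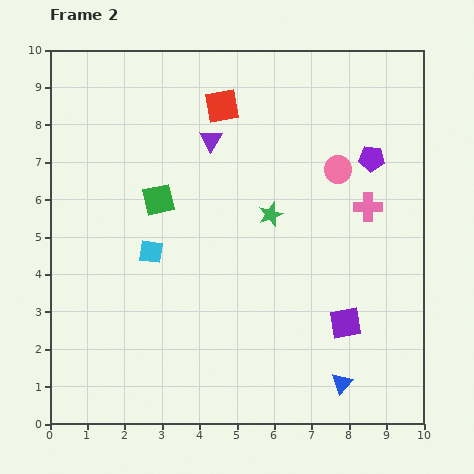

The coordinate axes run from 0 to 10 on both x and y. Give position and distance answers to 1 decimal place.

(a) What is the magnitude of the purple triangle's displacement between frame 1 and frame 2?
1.7

The purple triangle moved from (5.3, 9.0) to (4.3, 7.6), a distance of √(1.0² + 1.4²) ≈ 1.7.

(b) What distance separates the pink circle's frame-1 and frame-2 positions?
2.6

The pink circle moved from (8.4, 9.3) to (7.7, 6.8), a distance of √(0.7² + 2.5²) ≈ 2.6.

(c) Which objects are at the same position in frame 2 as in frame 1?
the purple square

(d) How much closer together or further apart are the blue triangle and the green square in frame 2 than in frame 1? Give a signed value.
+1.5

Distance in frame 1: 5.4. Distance in frame 2: 6.9.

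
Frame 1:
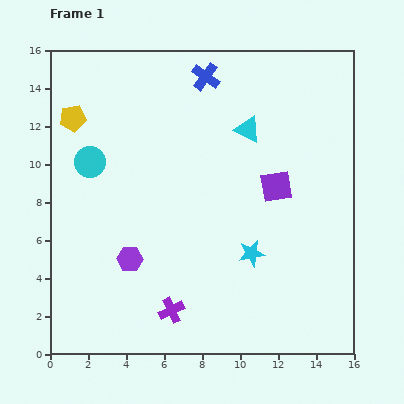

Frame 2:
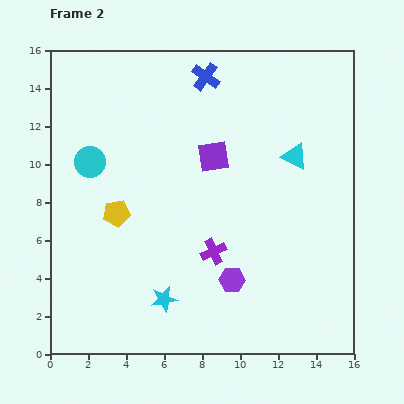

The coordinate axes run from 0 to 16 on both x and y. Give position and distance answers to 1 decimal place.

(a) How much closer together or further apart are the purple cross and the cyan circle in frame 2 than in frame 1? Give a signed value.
-0.9

Distance in frame 1: 8.9. Distance in frame 2: 8.0.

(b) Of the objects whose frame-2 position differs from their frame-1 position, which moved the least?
the cyan triangle

(moved 2.9)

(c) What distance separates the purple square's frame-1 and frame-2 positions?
3.7

The purple square moved from (11.9, 8.8) to (8.6, 10.4), a distance of √(3.3² + 1.6²) ≈ 3.7.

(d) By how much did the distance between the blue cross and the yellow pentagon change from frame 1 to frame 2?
+1.3

Distance in frame 1: 7.3. Distance in frame 2: 8.6.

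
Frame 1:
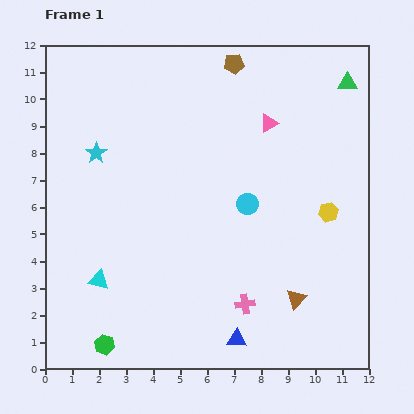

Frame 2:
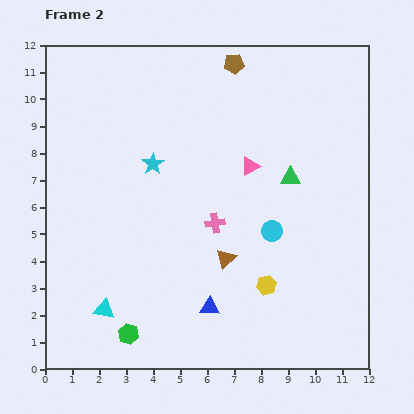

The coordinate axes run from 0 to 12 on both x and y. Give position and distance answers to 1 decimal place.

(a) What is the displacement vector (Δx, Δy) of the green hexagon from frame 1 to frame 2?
(0.9, 0.4)

The green hexagon was at (2.2, 0.9) in frame 1 and (3.1, 1.3) in frame 2.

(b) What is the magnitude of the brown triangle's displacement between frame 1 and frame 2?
3.0

The brown triangle moved from (9.3, 2.6) to (6.7, 4.1), a distance of √(2.6² + 1.5²) ≈ 3.0.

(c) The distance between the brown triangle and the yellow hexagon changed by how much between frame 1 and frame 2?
-1.6

Distance in frame 1: 3.4. Distance in frame 2: 1.8.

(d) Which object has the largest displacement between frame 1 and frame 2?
the green triangle

(moved 4.1; next 3.5)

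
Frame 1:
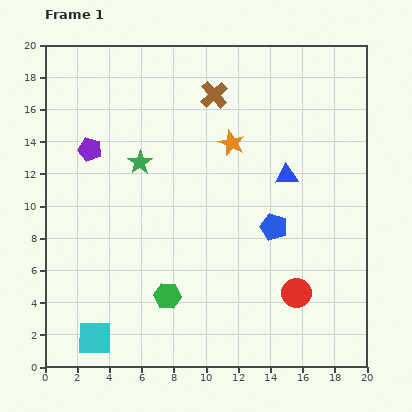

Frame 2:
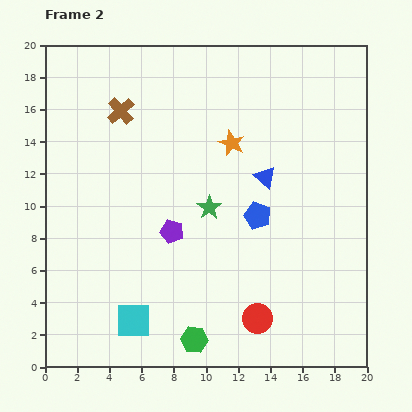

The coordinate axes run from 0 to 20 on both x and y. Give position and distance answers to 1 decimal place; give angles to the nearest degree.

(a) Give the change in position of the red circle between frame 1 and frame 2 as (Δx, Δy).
(-2.4, -1.6)

The red circle was at (15.6, 4.6) in frame 1 and (13.2, 3.0) in frame 2.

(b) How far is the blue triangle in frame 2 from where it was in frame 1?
1.3

The blue triangle moved from (15.0, 11.9) to (13.7, 11.8), a distance of √(1.3² + 0.1²) ≈ 1.3.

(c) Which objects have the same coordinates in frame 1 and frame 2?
the orange star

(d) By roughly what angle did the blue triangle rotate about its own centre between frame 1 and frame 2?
44° clockwise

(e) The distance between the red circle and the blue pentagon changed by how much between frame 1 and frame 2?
+2.1

Distance in frame 1: 4.3. Distance in frame 2: 6.4.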